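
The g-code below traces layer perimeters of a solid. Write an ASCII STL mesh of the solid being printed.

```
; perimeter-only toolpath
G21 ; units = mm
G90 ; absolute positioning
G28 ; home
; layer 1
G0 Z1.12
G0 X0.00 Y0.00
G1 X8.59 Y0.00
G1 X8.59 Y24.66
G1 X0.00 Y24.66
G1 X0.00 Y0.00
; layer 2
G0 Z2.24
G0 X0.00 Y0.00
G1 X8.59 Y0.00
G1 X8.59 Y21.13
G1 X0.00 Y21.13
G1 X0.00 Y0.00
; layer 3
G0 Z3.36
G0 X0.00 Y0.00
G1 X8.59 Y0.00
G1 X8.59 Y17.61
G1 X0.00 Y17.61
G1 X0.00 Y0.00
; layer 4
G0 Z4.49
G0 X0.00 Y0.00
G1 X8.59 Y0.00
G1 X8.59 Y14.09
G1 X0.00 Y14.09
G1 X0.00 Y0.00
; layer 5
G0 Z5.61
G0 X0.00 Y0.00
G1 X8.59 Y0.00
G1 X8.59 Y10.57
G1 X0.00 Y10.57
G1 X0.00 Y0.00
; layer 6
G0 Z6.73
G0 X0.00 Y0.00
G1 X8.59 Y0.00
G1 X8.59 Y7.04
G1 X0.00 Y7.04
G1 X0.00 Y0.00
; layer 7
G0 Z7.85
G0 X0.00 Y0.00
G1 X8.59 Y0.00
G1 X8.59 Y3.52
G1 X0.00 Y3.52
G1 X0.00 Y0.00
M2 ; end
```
solid part
  facet normal 0.0000 0.0000 -1.0000
    outer loop
      vertex 8.59 28.18 0.00
      vertex 8.59 0.00 0.00
      vertex 0.00 0.00 0.00
    endloop
  endfacet
  facet normal 0.0000 0.0000 -1.0000
    outer loop
      vertex 0.00 28.18 0.00
      vertex 8.59 28.18 0.00
      vertex 0.00 0.00 0.00
    endloop
  endfacet
  facet normal 0.0000 -1.0000 0.0000
    outer loop
      vertex 0.00 0.00 0.00
      vertex 8.59 0.00 0.00
      vertex 8.59 0.00 8.97
    endloop
  endfacet
  facet normal 0.0000 -1.0000 0.0000
    outer loop
      vertex 0.00 0.00 0.00
      vertex 8.59 0.00 8.97
      vertex 0.00 0.00 8.97
    endloop
  endfacet
  facet normal 0.0000 0.3033 0.9529
    outer loop
      vertex 0.00 0.00 8.97
      vertex 8.59 0.00 8.97
      vertex 8.59 28.18 0.00
    endloop
  endfacet
  facet normal 0.0000 0.3033 0.9529
    outer loop
      vertex 0.00 0.00 8.97
      vertex 8.59 28.18 0.00
      vertex 0.00 28.18 0.00
    endloop
  endfacet
  facet normal -1.0000 0.0000 0.0000
    outer loop
      vertex 0.00 0.00 8.97
      vertex 0.00 28.18 0.00
      vertex 0.00 0.00 0.00
    endloop
  endfacet
  facet normal 1.0000 0.0000 0.0000
    outer loop
      vertex 8.59 0.00 0.00
      vertex 8.59 28.18 0.00
      vertex 8.59 0.00 8.97
    endloop
  endfacet
endsolid part

The G0 Z moves step by Δz≈1.12 mm. The G1 loops shrink linearly with z, so the solid tapers from its base footprint up to z≈8.97. Closing with a flat bottom cap and the tapered top and triangulating gives 8 facets — a wedge (ramp): 8.59 × 28.2 mm base, rising to 8.97 mm along the y=0 edge and sloping linearly to z=0 at y=28.2.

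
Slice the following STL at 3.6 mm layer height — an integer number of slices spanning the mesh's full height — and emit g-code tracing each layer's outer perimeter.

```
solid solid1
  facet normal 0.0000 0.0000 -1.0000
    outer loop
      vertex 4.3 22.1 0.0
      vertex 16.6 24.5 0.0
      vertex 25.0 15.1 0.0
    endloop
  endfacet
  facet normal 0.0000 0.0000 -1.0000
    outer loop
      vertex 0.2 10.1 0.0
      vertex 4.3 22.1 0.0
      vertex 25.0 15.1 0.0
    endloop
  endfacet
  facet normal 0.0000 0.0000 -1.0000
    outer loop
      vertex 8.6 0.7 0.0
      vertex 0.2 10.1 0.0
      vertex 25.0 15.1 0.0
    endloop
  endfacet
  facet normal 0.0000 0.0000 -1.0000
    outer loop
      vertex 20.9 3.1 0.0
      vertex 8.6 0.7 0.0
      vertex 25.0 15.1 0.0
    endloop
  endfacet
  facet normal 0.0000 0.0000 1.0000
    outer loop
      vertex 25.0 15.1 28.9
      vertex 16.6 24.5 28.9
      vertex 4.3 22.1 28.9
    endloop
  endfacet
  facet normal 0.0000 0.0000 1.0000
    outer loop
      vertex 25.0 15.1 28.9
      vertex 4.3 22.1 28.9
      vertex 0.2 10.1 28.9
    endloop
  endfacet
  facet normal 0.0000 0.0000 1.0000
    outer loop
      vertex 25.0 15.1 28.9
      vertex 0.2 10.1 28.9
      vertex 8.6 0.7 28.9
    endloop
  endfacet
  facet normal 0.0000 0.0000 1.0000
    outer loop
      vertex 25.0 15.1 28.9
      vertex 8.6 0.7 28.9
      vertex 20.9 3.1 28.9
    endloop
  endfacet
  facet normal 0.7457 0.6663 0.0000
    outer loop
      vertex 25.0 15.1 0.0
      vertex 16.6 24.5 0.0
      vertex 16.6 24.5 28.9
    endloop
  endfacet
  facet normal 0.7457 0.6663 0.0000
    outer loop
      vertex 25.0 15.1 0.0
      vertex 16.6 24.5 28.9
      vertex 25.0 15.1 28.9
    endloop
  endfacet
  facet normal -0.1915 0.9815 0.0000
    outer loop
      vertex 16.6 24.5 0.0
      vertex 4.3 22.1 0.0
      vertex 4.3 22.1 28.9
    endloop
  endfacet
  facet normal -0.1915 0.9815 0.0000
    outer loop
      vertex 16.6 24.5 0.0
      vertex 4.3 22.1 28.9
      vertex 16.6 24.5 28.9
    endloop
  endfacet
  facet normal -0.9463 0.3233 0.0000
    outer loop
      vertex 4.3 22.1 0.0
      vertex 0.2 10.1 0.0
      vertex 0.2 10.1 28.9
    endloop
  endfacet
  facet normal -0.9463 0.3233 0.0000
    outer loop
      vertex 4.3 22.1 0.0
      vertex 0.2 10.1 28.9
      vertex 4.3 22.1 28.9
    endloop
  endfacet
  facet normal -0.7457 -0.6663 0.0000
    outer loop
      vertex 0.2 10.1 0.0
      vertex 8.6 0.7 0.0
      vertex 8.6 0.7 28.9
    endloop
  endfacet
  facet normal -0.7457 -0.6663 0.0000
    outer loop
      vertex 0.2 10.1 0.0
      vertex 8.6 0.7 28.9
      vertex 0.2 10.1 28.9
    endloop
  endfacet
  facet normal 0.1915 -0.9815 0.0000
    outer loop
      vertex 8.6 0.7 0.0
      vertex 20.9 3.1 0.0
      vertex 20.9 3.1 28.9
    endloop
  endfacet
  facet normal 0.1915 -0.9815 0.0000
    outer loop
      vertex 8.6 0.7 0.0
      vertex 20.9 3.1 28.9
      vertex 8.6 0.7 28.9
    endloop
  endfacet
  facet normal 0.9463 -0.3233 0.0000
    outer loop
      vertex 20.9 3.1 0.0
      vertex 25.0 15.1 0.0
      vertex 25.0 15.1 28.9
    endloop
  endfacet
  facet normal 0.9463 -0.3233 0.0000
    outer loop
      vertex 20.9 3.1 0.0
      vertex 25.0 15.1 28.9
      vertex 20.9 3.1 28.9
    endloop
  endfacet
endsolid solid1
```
; perimeter-only toolpath
G21 ; units = mm
G90 ; absolute positioning
G28 ; home
; layer 1
G0 Z3.6
G0 X25.0 Y15.1
G1 X16.6 Y24.5
G1 X4.3 Y22.1
G1 X0.2 Y10.1
G1 X8.6 Y0.7
G1 X20.9 Y3.1
G1 X25.0 Y15.1
; layer 2
G0 Z7.2
G0 X25.0 Y15.1
G1 X16.6 Y24.5
G1 X4.3 Y22.1
G1 X0.2 Y10.1
G1 X8.6 Y0.7
G1 X20.9 Y3.1
G1 X25.0 Y15.1
; layer 3
G0 Z10.8
G0 X25.0 Y15.1
G1 X16.6 Y24.5
G1 X4.3 Y22.1
G1 X0.2 Y10.1
G1 X8.6 Y0.7
G1 X20.9 Y3.1
G1 X25.0 Y15.1
; layer 4
G0 Z14.4
G0 X25.0 Y15.1
G1 X16.6 Y24.5
G1 X4.3 Y22.1
G1 X0.2 Y10.1
G1 X8.6 Y0.7
G1 X20.9 Y3.1
G1 X25.0 Y15.1
; layer 5
G0 Z18.1
G0 X25.0 Y15.1
G1 X16.6 Y24.5
G1 X4.3 Y22.1
G1 X0.2 Y10.1
G1 X8.6 Y0.7
G1 X20.9 Y3.1
G1 X25.0 Y15.1
; layer 6
G0 Z21.7
G0 X25.0 Y15.1
G1 X16.6 Y24.5
G1 X4.3 Y22.1
G1 X0.2 Y10.1
G1 X8.6 Y0.7
G1 X20.9 Y3.1
G1 X25.0 Y15.1
; layer 7
G0 Z25.3
G0 X25.0 Y15.1
G1 X16.6 Y24.5
G1 X4.3 Y22.1
G1 X0.2 Y10.1
G1 X8.6 Y0.7
G1 X20.9 Y3.1
G1 X25.0 Y15.1
; layer 8
G0 Z28.9
G0 X25.0 Y15.1
G1 X16.6 Y24.5
G1 X4.3 Y22.1
G1 X0.2 Y10.1
G1 X8.6 Y0.7
G1 X20.9 Y3.1
G1 X25.0 Y15.1
M2 ; end

The solid is a regular 6-sided prism (a cylinder approximated with 6 flat sides), circumscribed radius ≈ 12.6 mm, height ≈ 28.9 mm. Slicing at Δz = 3.6 mm — 8 equal slices spanning the solid's height, so layer i sits at z = i·h/8 — gives 8 non-empty perimeters. Each is a 6-segment closed polygon; G0 lifts to the layer z and rapids to the start vertex, then G1 traces the edges.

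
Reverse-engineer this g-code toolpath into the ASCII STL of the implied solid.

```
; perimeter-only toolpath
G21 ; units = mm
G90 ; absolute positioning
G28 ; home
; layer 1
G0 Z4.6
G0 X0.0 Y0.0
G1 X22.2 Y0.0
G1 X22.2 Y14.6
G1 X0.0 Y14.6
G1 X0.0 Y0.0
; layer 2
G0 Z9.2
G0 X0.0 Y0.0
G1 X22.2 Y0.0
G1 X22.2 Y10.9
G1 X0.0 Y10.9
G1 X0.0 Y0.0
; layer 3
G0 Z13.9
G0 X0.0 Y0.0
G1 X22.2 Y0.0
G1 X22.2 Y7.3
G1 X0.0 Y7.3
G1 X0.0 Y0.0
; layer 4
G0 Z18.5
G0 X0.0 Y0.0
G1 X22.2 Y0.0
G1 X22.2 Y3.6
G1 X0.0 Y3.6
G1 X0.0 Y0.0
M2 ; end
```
solid part
  facet normal 0.0000 0.0000 -1.0000
    outer loop
      vertex 22.2 18.2 0.0
      vertex 22.2 0.0 0.0
      vertex 0.0 0.0 0.0
    endloop
  endfacet
  facet normal 0.0000 0.0000 -1.0000
    outer loop
      vertex 0.0 18.2 0.0
      vertex 22.2 18.2 0.0
      vertex 0.0 0.0 0.0
    endloop
  endfacet
  facet normal 0.0000 -1.0000 0.0000
    outer loop
      vertex 0.0 0.0 0.0
      vertex 22.2 0.0 0.0
      vertex 22.2 0.0 23.1
    endloop
  endfacet
  facet normal 0.0000 -1.0000 0.0000
    outer loop
      vertex 0.0 0.0 0.0
      vertex 22.2 0.0 23.1
      vertex 0.0 0.0 23.1
    endloop
  endfacet
  facet normal 0.0000 0.7855 0.6189
    outer loop
      vertex 0.0 0.0 23.1
      vertex 22.2 0.0 23.1
      vertex 22.2 18.2 0.0
    endloop
  endfacet
  facet normal 0.0000 0.7855 0.6189
    outer loop
      vertex 0.0 0.0 23.1
      vertex 22.2 18.2 0.0
      vertex 0.0 18.2 0.0
    endloop
  endfacet
  facet normal -1.0000 0.0000 0.0000
    outer loop
      vertex 0.0 0.0 23.1
      vertex 0.0 18.2 0.0
      vertex 0.0 0.0 0.0
    endloop
  endfacet
  facet normal 1.0000 0.0000 0.0000
    outer loop
      vertex 22.2 0.0 0.0
      vertex 22.2 18.2 0.0
      vertex 22.2 0.0 23.1
    endloop
  endfacet
endsolid part

The G0 Z moves step by Δz≈4.6 mm. The G1 loops shrink linearly with z, so the solid tapers from its base footprint up to z≈23.1. Closing with a flat bottom cap and the tapered top and triangulating gives 8 facets — a wedge (ramp): 22.2 × 18.2 mm base, rising to 23.1 mm along the y=0 edge and sloping linearly to z=0 at y=18.2.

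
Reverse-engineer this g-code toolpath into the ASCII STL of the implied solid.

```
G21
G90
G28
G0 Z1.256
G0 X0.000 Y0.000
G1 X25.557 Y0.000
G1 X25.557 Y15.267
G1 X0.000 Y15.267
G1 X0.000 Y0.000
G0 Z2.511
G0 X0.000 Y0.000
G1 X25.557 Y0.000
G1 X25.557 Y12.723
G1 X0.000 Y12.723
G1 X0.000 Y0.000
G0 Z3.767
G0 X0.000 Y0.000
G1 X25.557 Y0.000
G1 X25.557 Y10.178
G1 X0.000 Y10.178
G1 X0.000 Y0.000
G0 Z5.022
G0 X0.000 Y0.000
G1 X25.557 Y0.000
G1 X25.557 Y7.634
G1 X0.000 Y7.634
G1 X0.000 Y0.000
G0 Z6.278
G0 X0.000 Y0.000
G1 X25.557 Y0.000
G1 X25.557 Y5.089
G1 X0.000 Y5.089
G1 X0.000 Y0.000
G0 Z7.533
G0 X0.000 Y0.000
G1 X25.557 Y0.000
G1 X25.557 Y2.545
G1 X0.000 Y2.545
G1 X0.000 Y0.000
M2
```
solid part
  facet normal 0.0000 0.0000 -1.0000
    outer loop
      vertex 25.557 17.812 0.000
      vertex 25.557 0.000 0.000
      vertex 0.000 0.000 0.000
    endloop
  endfacet
  facet normal 0.0000 0.0000 -1.0000
    outer loop
      vertex 0.000 17.812 0.000
      vertex 25.557 17.812 0.000
      vertex 0.000 0.000 0.000
    endloop
  endfacet
  facet normal 0.0000 -1.0000 0.0000
    outer loop
      vertex 0.000 0.000 0.000
      vertex 25.557 0.000 0.000
      vertex 25.557 0.000 8.789
    endloop
  endfacet
  facet normal 0.0000 -1.0000 0.0000
    outer loop
      vertex 0.000 0.000 0.000
      vertex 25.557 0.000 8.789
      vertex 0.000 0.000 8.789
    endloop
  endfacet
  facet normal 0.0000 0.4425 0.8968
    outer loop
      vertex 0.000 0.000 8.789
      vertex 25.557 0.000 8.789
      vertex 25.557 17.812 0.000
    endloop
  endfacet
  facet normal 0.0000 0.4425 0.8968
    outer loop
      vertex 0.000 0.000 8.789
      vertex 25.557 17.812 0.000
      vertex 0.000 17.812 0.000
    endloop
  endfacet
  facet normal -1.0000 0.0000 0.0000
    outer loop
      vertex 0.000 0.000 8.789
      vertex 0.000 17.812 0.000
      vertex 0.000 0.000 0.000
    endloop
  endfacet
  facet normal 1.0000 0.0000 0.0000
    outer loop
      vertex 25.557 0.000 0.000
      vertex 25.557 17.812 0.000
      vertex 25.557 0.000 8.789
    endloop
  endfacet
endsolid part

The G0 Z moves step by Δz≈1.256 mm. The G1 loops shrink linearly with z, so the solid tapers from its base footprint up to z≈8.79. Closing with a flat bottom cap and the tapered top and triangulating gives 8 facets — a wedge (ramp): 25.6 × 17.8 mm base, rising to 8.79 mm along the y=0 edge and sloping linearly to z=0 at y=17.8.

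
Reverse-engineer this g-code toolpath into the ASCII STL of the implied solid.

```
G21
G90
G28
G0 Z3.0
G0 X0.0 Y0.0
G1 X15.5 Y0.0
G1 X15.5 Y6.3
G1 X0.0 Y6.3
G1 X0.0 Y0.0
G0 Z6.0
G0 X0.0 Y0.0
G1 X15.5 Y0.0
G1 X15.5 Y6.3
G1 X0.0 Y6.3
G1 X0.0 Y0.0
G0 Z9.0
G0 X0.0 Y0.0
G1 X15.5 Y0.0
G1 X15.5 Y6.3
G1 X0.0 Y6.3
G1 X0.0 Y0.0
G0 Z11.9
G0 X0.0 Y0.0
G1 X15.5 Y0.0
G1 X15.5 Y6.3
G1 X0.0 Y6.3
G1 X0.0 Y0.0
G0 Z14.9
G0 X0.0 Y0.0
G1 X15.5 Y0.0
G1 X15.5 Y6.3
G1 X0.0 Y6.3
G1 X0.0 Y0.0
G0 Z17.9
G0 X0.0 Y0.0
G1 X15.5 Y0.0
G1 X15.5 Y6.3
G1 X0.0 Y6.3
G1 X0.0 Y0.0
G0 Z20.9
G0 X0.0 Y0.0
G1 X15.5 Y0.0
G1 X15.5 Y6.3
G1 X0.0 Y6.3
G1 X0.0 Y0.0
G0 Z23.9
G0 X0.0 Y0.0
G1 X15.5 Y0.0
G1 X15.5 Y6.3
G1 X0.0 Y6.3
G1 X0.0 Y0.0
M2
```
solid part
  facet normal 0.0000 0.0000 -1.0000
    outer loop
      vertex 15.5 6.3 0.0
      vertex 15.5 0.0 0.0
      vertex 0.0 0.0 0.0
    endloop
  endfacet
  facet normal 0.0000 0.0000 -1.0000
    outer loop
      vertex 0.0 6.3 0.0
      vertex 15.5 6.3 0.0
      vertex 0.0 0.0 0.0
    endloop
  endfacet
  facet normal 0.0000 0.0000 1.0000
    outer loop
      vertex 0.0 0.0 23.9
      vertex 15.5 0.0 23.9
      vertex 15.5 6.3 23.9
    endloop
  endfacet
  facet normal 0.0000 0.0000 1.0000
    outer loop
      vertex 0.0 0.0 23.9
      vertex 15.5 6.3 23.9
      vertex 0.0 6.3 23.9
    endloop
  endfacet
  facet normal 0.0000 -1.0000 0.0000
    outer loop
      vertex 0.0 0.0 0.0
      vertex 15.5 0.0 0.0
      vertex 15.5 0.0 23.9
    endloop
  endfacet
  facet normal 0.0000 -1.0000 0.0000
    outer loop
      vertex 0.0 0.0 0.0
      vertex 15.5 0.0 23.9
      vertex 0.0 0.0 23.9
    endloop
  endfacet
  facet normal 0.0000 1.0000 0.0000
    outer loop
      vertex 15.5 6.3 23.9
      vertex 15.5 6.3 0.0
      vertex 0.0 6.3 0.0
    endloop
  endfacet
  facet normal 0.0000 1.0000 0.0000
    outer loop
      vertex 0.0 6.3 23.9
      vertex 15.5 6.3 23.9
      vertex 0.0 6.3 0.0
    endloop
  endfacet
  facet normal -1.0000 0.0000 0.0000
    outer loop
      vertex 0.0 6.3 23.9
      vertex 0.0 6.3 0.0
      vertex 0.0 0.0 0.0
    endloop
  endfacet
  facet normal -1.0000 0.0000 0.0000
    outer loop
      vertex 0.0 0.0 23.9
      vertex 0.0 6.3 23.9
      vertex 0.0 0.0 0.0
    endloop
  endfacet
  facet normal 1.0000 0.0000 0.0000
    outer loop
      vertex 15.5 0.0 0.0
      vertex 15.5 6.3 0.0
      vertex 15.5 6.3 23.9
    endloop
  endfacet
  facet normal 1.0000 0.0000 0.0000
    outer loop
      vertex 15.5 0.0 0.0
      vertex 15.5 6.3 23.9
      vertex 15.5 0.0 23.9
    endloop
  endfacet
endsolid part

The G0 Z moves step by Δz≈3.0 mm. Every layer's G1 loop is the same polygon, so the solid is a straight extrusion of it from z=0 to z≈23.9. Closing with flat bottom and top caps and triangulating gives 12 facets — a rectangular box, roughly 15.5 × 6.3 mm footprint and 23.9 mm tall.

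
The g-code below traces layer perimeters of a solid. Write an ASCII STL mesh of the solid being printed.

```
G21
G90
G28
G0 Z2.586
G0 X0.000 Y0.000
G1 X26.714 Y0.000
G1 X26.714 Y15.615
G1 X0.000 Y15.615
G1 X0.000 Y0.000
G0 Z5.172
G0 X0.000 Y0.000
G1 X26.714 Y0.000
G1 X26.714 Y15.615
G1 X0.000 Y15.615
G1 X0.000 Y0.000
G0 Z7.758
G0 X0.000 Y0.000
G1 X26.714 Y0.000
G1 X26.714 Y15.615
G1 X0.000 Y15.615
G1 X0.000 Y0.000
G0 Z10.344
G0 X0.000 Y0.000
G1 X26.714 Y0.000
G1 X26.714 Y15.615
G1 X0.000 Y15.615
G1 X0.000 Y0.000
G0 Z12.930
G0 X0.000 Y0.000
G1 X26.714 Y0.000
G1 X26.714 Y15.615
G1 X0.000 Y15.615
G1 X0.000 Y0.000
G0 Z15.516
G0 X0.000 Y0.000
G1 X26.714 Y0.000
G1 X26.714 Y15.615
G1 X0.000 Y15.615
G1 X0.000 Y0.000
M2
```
solid part
  facet normal 0.0000 0.0000 -1.0000
    outer loop
      vertex 26.714 15.615 0.000
      vertex 26.714 0.000 0.000
      vertex 0.000 0.000 0.000
    endloop
  endfacet
  facet normal 0.0000 0.0000 -1.0000
    outer loop
      vertex 0.000 15.615 0.000
      vertex 26.714 15.615 0.000
      vertex 0.000 0.000 0.000
    endloop
  endfacet
  facet normal 0.0000 0.0000 1.0000
    outer loop
      vertex 0.000 0.000 15.516
      vertex 26.714 0.000 15.516
      vertex 26.714 15.615 15.516
    endloop
  endfacet
  facet normal 0.0000 0.0000 1.0000
    outer loop
      vertex 0.000 0.000 15.516
      vertex 26.714 15.615 15.516
      vertex 0.000 15.615 15.516
    endloop
  endfacet
  facet normal 0.0000 -1.0000 0.0000
    outer loop
      vertex 0.000 0.000 0.000
      vertex 26.714 0.000 0.000
      vertex 26.714 0.000 15.516
    endloop
  endfacet
  facet normal 0.0000 -1.0000 0.0000
    outer loop
      vertex 0.000 0.000 0.000
      vertex 26.714 0.000 15.516
      vertex 0.000 0.000 15.516
    endloop
  endfacet
  facet normal 0.0000 1.0000 0.0000
    outer loop
      vertex 26.714 15.615 15.516
      vertex 26.714 15.615 0.000
      vertex 0.000 15.615 0.000
    endloop
  endfacet
  facet normal 0.0000 1.0000 0.0000
    outer loop
      vertex 0.000 15.615 15.516
      vertex 26.714 15.615 15.516
      vertex 0.000 15.615 0.000
    endloop
  endfacet
  facet normal -1.0000 0.0000 0.0000
    outer loop
      vertex 0.000 15.615 15.516
      vertex 0.000 15.615 0.000
      vertex 0.000 0.000 0.000
    endloop
  endfacet
  facet normal -1.0000 0.0000 0.0000
    outer loop
      vertex 0.000 0.000 15.516
      vertex 0.000 15.615 15.516
      vertex 0.000 0.000 0.000
    endloop
  endfacet
  facet normal 1.0000 0.0000 0.0000
    outer loop
      vertex 26.714 0.000 0.000
      vertex 26.714 15.615 0.000
      vertex 26.714 15.615 15.516
    endloop
  endfacet
  facet normal 1.0000 0.0000 0.0000
    outer loop
      vertex 26.714 0.000 0.000
      vertex 26.714 15.615 15.516
      vertex 26.714 0.000 15.516
    endloop
  endfacet
endsolid part

The G0 Z moves step by Δz≈2.586 mm. Every layer's G1 loop is the same polygon, so the solid is a straight extrusion of it from z=0 to z≈15.5. Closing with flat bottom and top caps and triangulating gives 12 facets — a rectangular box, roughly 26.7 × 15.6 mm footprint and 15.5 mm tall.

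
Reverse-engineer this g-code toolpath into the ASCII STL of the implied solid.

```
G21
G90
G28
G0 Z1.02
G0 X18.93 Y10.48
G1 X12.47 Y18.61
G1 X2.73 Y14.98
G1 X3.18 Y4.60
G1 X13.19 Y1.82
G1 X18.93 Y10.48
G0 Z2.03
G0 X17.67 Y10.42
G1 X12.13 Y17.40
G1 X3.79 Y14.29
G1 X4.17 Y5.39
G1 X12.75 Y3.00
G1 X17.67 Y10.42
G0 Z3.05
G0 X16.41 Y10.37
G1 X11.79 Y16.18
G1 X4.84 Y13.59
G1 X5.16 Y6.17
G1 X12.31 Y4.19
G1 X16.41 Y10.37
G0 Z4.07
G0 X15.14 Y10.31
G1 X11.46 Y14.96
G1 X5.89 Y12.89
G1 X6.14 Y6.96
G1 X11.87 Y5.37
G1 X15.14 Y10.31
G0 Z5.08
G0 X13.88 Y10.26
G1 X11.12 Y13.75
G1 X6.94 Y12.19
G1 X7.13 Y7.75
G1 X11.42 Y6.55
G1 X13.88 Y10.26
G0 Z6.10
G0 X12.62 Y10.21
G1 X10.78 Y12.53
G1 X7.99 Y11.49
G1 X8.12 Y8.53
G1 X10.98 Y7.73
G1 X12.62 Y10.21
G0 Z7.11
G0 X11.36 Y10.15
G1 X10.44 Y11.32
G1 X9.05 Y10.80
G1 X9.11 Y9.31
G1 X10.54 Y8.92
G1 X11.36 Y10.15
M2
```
solid part
  facet normal 0.0000 0.0000 -1.0000
    outer loop
      vertex 1.68 15.68 0.00
      vertex 12.81 19.83 0.00
      vertex 20.19 10.53 0.00
    endloop
  endfacet
  facet normal 0.0000 0.0000 -1.0000
    outer loop
      vertex 2.19 3.82 0.00
      vertex 1.68 15.68 0.00
      vertex 20.19 10.53 0.00
    endloop
  endfacet
  facet normal 0.0000 0.0000 -1.0000
    outer loop
      vertex 13.63 0.64 0.00
      vertex 2.19 3.82 0.00
      vertex 20.19 10.53 0.00
    endloop
  endfacet
  facet normal 0.5525 0.4384 0.7089
    outer loop
      vertex 20.19 10.53 0.00
      vertex 12.81 19.83 0.00
      vertex 10.10 10.10 8.13
    endloop
  endfacet
  facet normal -0.2464 0.6609 0.7088
    outer loop
      vertex 12.81 19.83 0.00
      vertex 1.68 15.68 0.00
      vertex 10.10 10.10 8.13
    endloop
  endfacet
  facet normal -0.7046 -0.0303 0.7089
    outer loop
      vertex 1.68 15.68 0.00
      vertex 2.19 3.82 0.00
      vertex 10.10 10.10 8.13
    endloop
  endfacet
  facet normal -0.1889 -0.6796 0.7088
    outer loop
      vertex 2.19 3.82 0.00
      vertex 13.63 0.64 0.00
      vertex 10.10 10.10 8.13
    endloop
  endfacet
  facet normal 0.5878 -0.3899 0.7089
    outer loop
      vertex 13.63 0.64 0.00
      vertex 20.19 10.53 0.00
      vertex 10.10 10.10 8.13
    endloop
  endfacet
endsolid part

The G0 Z moves step by Δz≈1.02 mm. The G1 loops shrink linearly with z, so the solid tapers from its base footprint up to z≈8.13. Closing with a flat bottom cap and the tapered top and triangulating gives 8 facets — a regular 5-sided pyramid, base circumscribed radius ≈ 10.1 mm, apex at z ≈ 8.13 mm.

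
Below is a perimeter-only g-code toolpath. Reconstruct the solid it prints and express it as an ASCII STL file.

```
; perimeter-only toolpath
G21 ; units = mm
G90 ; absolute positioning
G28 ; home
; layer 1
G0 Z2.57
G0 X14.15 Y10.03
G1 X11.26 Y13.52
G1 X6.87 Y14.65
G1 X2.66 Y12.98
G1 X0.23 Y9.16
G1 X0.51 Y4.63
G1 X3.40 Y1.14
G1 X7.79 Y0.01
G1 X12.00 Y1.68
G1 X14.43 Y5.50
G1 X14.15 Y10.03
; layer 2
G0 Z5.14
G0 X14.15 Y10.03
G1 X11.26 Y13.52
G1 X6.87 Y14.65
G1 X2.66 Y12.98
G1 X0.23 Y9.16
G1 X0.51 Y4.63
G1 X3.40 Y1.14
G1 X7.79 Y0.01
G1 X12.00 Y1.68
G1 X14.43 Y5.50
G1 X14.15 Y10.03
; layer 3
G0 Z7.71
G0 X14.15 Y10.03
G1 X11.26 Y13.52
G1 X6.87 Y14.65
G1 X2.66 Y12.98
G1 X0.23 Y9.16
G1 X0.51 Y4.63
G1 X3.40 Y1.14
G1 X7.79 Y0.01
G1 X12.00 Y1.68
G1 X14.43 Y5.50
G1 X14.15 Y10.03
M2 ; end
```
solid part
  facet normal 0.0000 0.0000 -1.0000
    outer loop
      vertex 6.87 14.65 0.00
      vertex 11.26 13.52 0.00
      vertex 14.15 10.03 0.00
    endloop
  endfacet
  facet normal 0.0000 0.0000 -1.0000
    outer loop
      vertex 2.66 12.98 0.00
      vertex 6.87 14.65 0.00
      vertex 14.15 10.03 0.00
    endloop
  endfacet
  facet normal 0.0000 0.0000 -1.0000
    outer loop
      vertex 0.23 9.16 0.00
      vertex 2.66 12.98 0.00
      vertex 14.15 10.03 0.00
    endloop
  endfacet
  facet normal 0.0000 0.0000 -1.0000
    outer loop
      vertex 0.51 4.63 0.00
      vertex 0.23 9.16 0.00
      vertex 14.15 10.03 0.00
    endloop
  endfacet
  facet normal 0.0000 0.0000 -1.0000
    outer loop
      vertex 3.40 1.14 0.00
      vertex 0.51 4.63 0.00
      vertex 14.15 10.03 0.00
    endloop
  endfacet
  facet normal 0.0000 0.0000 -1.0000
    outer loop
      vertex 7.79 0.01 0.00
      vertex 3.40 1.14 0.00
      vertex 14.15 10.03 0.00
    endloop
  endfacet
  facet normal 0.0000 0.0000 -1.0000
    outer loop
      vertex 12.00 1.68 0.00
      vertex 7.79 0.01 0.00
      vertex 14.15 10.03 0.00
    endloop
  endfacet
  facet normal 0.0000 0.0000 -1.0000
    outer loop
      vertex 14.43 5.50 0.00
      vertex 12.00 1.68 0.00
      vertex 14.15 10.03 0.00
    endloop
  endfacet
  facet normal 0.0000 0.0000 1.0000
    outer loop
      vertex 14.15 10.03 7.71
      vertex 11.26 13.52 7.71
      vertex 6.87 14.65 7.71
    endloop
  endfacet
  facet normal 0.0000 0.0000 1.0000
    outer loop
      vertex 14.15 10.03 7.71
      vertex 6.87 14.65 7.71
      vertex 2.66 12.98 7.71
    endloop
  endfacet
  facet normal 0.0000 0.0000 1.0000
    outer loop
      vertex 14.15 10.03 7.71
      vertex 2.66 12.98 7.71
      vertex 0.23 9.16 7.71
    endloop
  endfacet
  facet normal 0.0000 0.0000 1.0000
    outer loop
      vertex 14.15 10.03 7.71
      vertex 0.23 9.16 7.71
      vertex 0.51 4.63 7.71
    endloop
  endfacet
  facet normal 0.0000 0.0000 1.0000
    outer loop
      vertex 14.15 10.03 7.71
      vertex 0.51 4.63 7.71
      vertex 3.40 1.14 7.71
    endloop
  endfacet
  facet normal 0.0000 0.0000 1.0000
    outer loop
      vertex 14.15 10.03 7.71
      vertex 3.40 1.14 7.71
      vertex 7.79 0.01 7.71
    endloop
  endfacet
  facet normal 0.0000 0.0000 1.0000
    outer loop
      vertex 14.15 10.03 7.71
      vertex 7.79 0.01 7.71
      vertex 12.00 1.68 7.71
    endloop
  endfacet
  facet normal 0.0000 0.0000 1.0000
    outer loop
      vertex 14.15 10.03 7.71
      vertex 12.00 1.68 7.71
      vertex 14.43 5.50 7.71
    endloop
  endfacet
  facet normal 0.7702 0.6378 0.0000
    outer loop
      vertex 14.15 10.03 0.00
      vertex 11.26 13.52 0.00
      vertex 11.26 13.52 7.71
    endloop
  endfacet
  facet normal 0.7702 0.6378 0.0000
    outer loop
      vertex 14.15 10.03 0.00
      vertex 11.26 13.52 7.71
      vertex 14.15 10.03 7.71
    endloop
  endfacet
  facet normal 0.2493 0.9684 0.0000
    outer loop
      vertex 11.26 13.52 0.00
      vertex 6.87 14.65 0.00
      vertex 6.87 14.65 7.71
    endloop
  endfacet
  facet normal 0.2493 0.9684 0.0000
    outer loop
      vertex 11.26 13.52 0.00
      vertex 6.87 14.65 7.71
      vertex 11.26 13.52 7.71
    endloop
  endfacet
  facet normal -0.3687 0.9295 0.0000
    outer loop
      vertex 6.87 14.65 0.00
      vertex 2.66 12.98 0.00
      vertex 2.66 12.98 7.71
    endloop
  endfacet
  facet normal -0.3687 0.9295 0.0000
    outer loop
      vertex 6.87 14.65 0.00
      vertex 2.66 12.98 7.71
      vertex 6.87 14.65 7.71
    endloop
  endfacet
  facet normal -0.8438 0.5367 0.0000
    outer loop
      vertex 2.66 12.98 0.00
      vertex 0.23 9.16 0.00
      vertex 0.23 9.16 7.71
    endloop
  endfacet
  facet normal -0.8438 0.5367 0.0000
    outer loop
      vertex 2.66 12.98 0.00
      vertex 0.23 9.16 7.71
      vertex 2.66 12.98 7.71
    endloop
  endfacet
  facet normal -0.9981 -0.0617 0.0000
    outer loop
      vertex 0.23 9.16 0.00
      vertex 0.51 4.63 0.00
      vertex 0.51 4.63 7.71
    endloop
  endfacet
  facet normal -0.9981 -0.0617 0.0000
    outer loop
      vertex 0.23 9.16 0.00
      vertex 0.51 4.63 7.71
      vertex 0.23 9.16 7.71
    endloop
  endfacet
  facet normal -0.7702 -0.6378 0.0000
    outer loop
      vertex 0.51 4.63 0.00
      vertex 3.40 1.14 0.00
      vertex 3.40 1.14 7.71
    endloop
  endfacet
  facet normal -0.7702 -0.6378 0.0000
    outer loop
      vertex 0.51 4.63 0.00
      vertex 3.40 1.14 7.71
      vertex 0.51 4.63 7.71
    endloop
  endfacet
  facet normal -0.2493 -0.9684 0.0000
    outer loop
      vertex 3.40 1.14 0.00
      vertex 7.79 0.01 0.00
      vertex 7.79 0.01 7.71
    endloop
  endfacet
  facet normal -0.2493 -0.9684 0.0000
    outer loop
      vertex 3.40 1.14 0.00
      vertex 7.79 0.01 7.71
      vertex 3.40 1.14 7.71
    endloop
  endfacet
  facet normal 0.3687 -0.9295 0.0000
    outer loop
      vertex 7.79 0.01 0.00
      vertex 12.00 1.68 0.00
      vertex 12.00 1.68 7.71
    endloop
  endfacet
  facet normal 0.3687 -0.9295 0.0000
    outer loop
      vertex 7.79 0.01 0.00
      vertex 12.00 1.68 7.71
      vertex 7.79 0.01 7.71
    endloop
  endfacet
  facet normal 0.8438 -0.5367 0.0000
    outer loop
      vertex 12.00 1.68 0.00
      vertex 14.43 5.50 0.00
      vertex 14.43 5.50 7.71
    endloop
  endfacet
  facet normal 0.8438 -0.5367 0.0000
    outer loop
      vertex 12.00 1.68 0.00
      vertex 14.43 5.50 7.71
      vertex 12.00 1.68 7.71
    endloop
  endfacet
  facet normal 0.9981 0.0617 0.0000
    outer loop
      vertex 14.43 5.50 0.00
      vertex 14.15 10.03 0.00
      vertex 14.15 10.03 7.71
    endloop
  endfacet
  facet normal 0.9981 0.0617 0.0000
    outer loop
      vertex 14.43 5.50 0.00
      vertex 14.15 10.03 7.71
      vertex 14.43 5.50 7.71
    endloop
  endfacet
endsolid part

The G0 Z moves step by Δz≈2.57 mm. Every layer's G1 loop is the same polygon, so the solid is a straight extrusion of it from z=0 to z≈7.71. Closing with flat bottom and top caps and triangulating gives 36 facets — a regular 10-sided prism (a cylinder approximated with 10 flat sides), circumscribed radius ≈ 7.33 mm, height ≈ 7.71 mm.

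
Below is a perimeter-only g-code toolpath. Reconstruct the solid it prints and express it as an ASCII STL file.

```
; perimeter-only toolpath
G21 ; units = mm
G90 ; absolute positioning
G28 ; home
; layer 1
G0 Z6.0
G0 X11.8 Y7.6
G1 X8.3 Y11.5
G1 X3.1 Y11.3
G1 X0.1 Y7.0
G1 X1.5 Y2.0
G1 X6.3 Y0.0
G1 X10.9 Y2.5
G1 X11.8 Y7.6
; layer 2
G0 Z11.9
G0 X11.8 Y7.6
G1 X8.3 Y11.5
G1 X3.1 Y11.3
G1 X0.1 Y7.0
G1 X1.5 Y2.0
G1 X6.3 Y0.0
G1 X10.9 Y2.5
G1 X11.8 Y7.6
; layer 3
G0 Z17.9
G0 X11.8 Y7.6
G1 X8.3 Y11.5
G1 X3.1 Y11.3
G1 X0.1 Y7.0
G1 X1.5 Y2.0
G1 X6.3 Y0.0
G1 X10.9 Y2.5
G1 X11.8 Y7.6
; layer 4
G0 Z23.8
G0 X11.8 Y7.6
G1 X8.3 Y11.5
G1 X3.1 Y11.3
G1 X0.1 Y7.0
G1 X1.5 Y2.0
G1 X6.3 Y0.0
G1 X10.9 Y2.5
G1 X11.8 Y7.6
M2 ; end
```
solid part
  facet normal 0.0000 0.0000 -1.0000
    outer loop
      vertex 3.1 11.3 0.0
      vertex 8.3 11.5 0.0
      vertex 11.8 7.6 0.0
    endloop
  endfacet
  facet normal 0.0000 0.0000 -1.0000
    outer loop
      vertex 0.1 7.0 0.0
      vertex 3.1 11.3 0.0
      vertex 11.8 7.6 0.0
    endloop
  endfacet
  facet normal 0.0000 0.0000 -1.0000
    outer loop
      vertex 1.5 2.0 0.0
      vertex 0.1 7.0 0.0
      vertex 11.8 7.6 0.0
    endloop
  endfacet
  facet normal 0.0000 0.0000 -1.0000
    outer loop
      vertex 6.3 0.0 0.0
      vertex 1.5 2.0 0.0
      vertex 11.8 7.6 0.0
    endloop
  endfacet
  facet normal 0.0000 0.0000 -1.0000
    outer loop
      vertex 10.9 2.5 0.0
      vertex 6.3 0.0 0.0
      vertex 11.8 7.6 0.0
    endloop
  endfacet
  facet normal 0.0000 0.0000 1.0000
    outer loop
      vertex 11.8 7.6 23.8
      vertex 8.3 11.5 23.8
      vertex 3.1 11.3 23.8
    endloop
  endfacet
  facet normal 0.0000 0.0000 1.0000
    outer loop
      vertex 11.8 7.6 23.8
      vertex 3.1 11.3 23.8
      vertex 0.1 7.0 23.8
    endloop
  endfacet
  facet normal 0.0000 0.0000 1.0000
    outer loop
      vertex 11.8 7.6 23.8
      vertex 0.1 7.0 23.8
      vertex 1.5 2.0 23.8
    endloop
  endfacet
  facet normal 0.0000 0.0000 1.0000
    outer loop
      vertex 11.8 7.6 23.8
      vertex 1.5 2.0 23.8
      vertex 6.3 0.0 23.8
    endloop
  endfacet
  facet normal 0.0000 0.0000 1.0000
    outer loop
      vertex 11.8 7.6 23.8
      vertex 6.3 0.0 23.8
      vertex 10.9 2.5 23.8
    endloop
  endfacet
  facet normal 0.7442 0.6679 0.0000
    outer loop
      vertex 11.8 7.6 0.0
      vertex 8.3 11.5 0.0
      vertex 8.3 11.5 23.8
    endloop
  endfacet
  facet normal 0.7442 0.6679 0.0000
    outer loop
      vertex 11.8 7.6 0.0
      vertex 8.3 11.5 23.8
      vertex 11.8 7.6 23.8
    endloop
  endfacet
  facet normal -0.0384 0.9993 0.0000
    outer loop
      vertex 8.3 11.5 0.0
      vertex 3.1 11.3 0.0
      vertex 3.1 11.3 23.8
    endloop
  endfacet
  facet normal -0.0384 0.9993 0.0000
    outer loop
      vertex 8.3 11.5 0.0
      vertex 3.1 11.3 23.8
      vertex 8.3 11.5 23.8
    endloop
  endfacet
  facet normal -0.8201 0.5722 0.0000
    outer loop
      vertex 3.1 11.3 0.0
      vertex 0.1 7.0 0.0
      vertex 0.1 7.0 23.8
    endloop
  endfacet
  facet normal -0.8201 0.5722 0.0000
    outer loop
      vertex 3.1 11.3 0.0
      vertex 0.1 7.0 23.8
      vertex 3.1 11.3 23.8
    endloop
  endfacet
  facet normal -0.9630 -0.2696 0.0000
    outer loop
      vertex 0.1 7.0 0.0
      vertex 1.5 2.0 0.0
      vertex 1.5 2.0 23.8
    endloop
  endfacet
  facet normal -0.9630 -0.2696 0.0000
    outer loop
      vertex 0.1 7.0 0.0
      vertex 1.5 2.0 23.8
      vertex 0.1 7.0 23.8
    endloop
  endfacet
  facet normal -0.3846 -0.9231 0.0000
    outer loop
      vertex 1.5 2.0 0.0
      vertex 6.3 0.0 0.0
      vertex 6.3 0.0 23.8
    endloop
  endfacet
  facet normal -0.3846 -0.9231 0.0000
    outer loop
      vertex 1.5 2.0 0.0
      vertex 6.3 0.0 23.8
      vertex 1.5 2.0 23.8
    endloop
  endfacet
  facet normal 0.4775 -0.8786 0.0000
    outer loop
      vertex 6.3 0.0 0.0
      vertex 10.9 2.5 0.0
      vertex 10.9 2.5 23.8
    endloop
  endfacet
  facet normal 0.4775 -0.8786 0.0000
    outer loop
      vertex 6.3 0.0 0.0
      vertex 10.9 2.5 23.8
      vertex 6.3 0.0 23.8
    endloop
  endfacet
  facet normal 0.9848 -0.1738 0.0000
    outer loop
      vertex 10.9 2.5 0.0
      vertex 11.8 7.6 0.0
      vertex 11.8 7.6 23.8
    endloop
  endfacet
  facet normal 0.9848 -0.1738 0.0000
    outer loop
      vertex 10.9 2.5 0.0
      vertex 11.8 7.6 23.8
      vertex 10.9 2.5 23.8
    endloop
  endfacet
endsolid part

The G0 Z moves step by Δz≈6.0 mm. Every layer's G1 loop is the same polygon, so the solid is a straight extrusion of it from z=0 to z≈23.8. Closing with flat bottom and top caps and triangulating gives 24 facets — a regular 7-sided prism (a cylinder approximated with 7 flat sides), circumscribed radius ≈ 6 mm, height ≈ 23.8 mm.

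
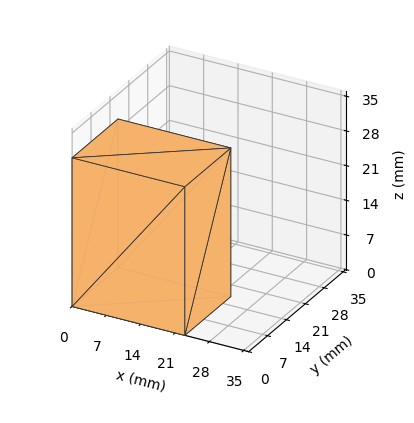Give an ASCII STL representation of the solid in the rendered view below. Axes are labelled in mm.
Reading the render: the shape is a rectangular box, roughly 23 × 17 mm footprint and 30 mm tall (dimensions read to the nearest mm from the axis ticks). For the STL, each face is triangulated and given an outward normal.

solid part
  facet normal 0.0000 0.0000 -1.0000
    outer loop
      vertex 23.00 17.00 0.00
      vertex 23.00 0.00 0.00
      vertex 0.00 0.00 0.00
    endloop
  endfacet
  facet normal 0.0000 0.0000 -1.0000
    outer loop
      vertex 0.00 17.00 0.00
      vertex 23.00 17.00 0.00
      vertex 0.00 0.00 0.00
    endloop
  endfacet
  facet normal 0.0000 0.0000 1.0000
    outer loop
      vertex 0.00 0.00 30.00
      vertex 23.00 0.00 30.00
      vertex 23.00 17.00 30.00
    endloop
  endfacet
  facet normal 0.0000 0.0000 1.0000
    outer loop
      vertex 0.00 0.00 30.00
      vertex 23.00 17.00 30.00
      vertex 0.00 17.00 30.00
    endloop
  endfacet
  facet normal 0.0000 -1.0000 0.0000
    outer loop
      vertex 0.00 0.00 0.00
      vertex 23.00 0.00 0.00
      vertex 23.00 0.00 30.00
    endloop
  endfacet
  facet normal 0.0000 -1.0000 0.0000
    outer loop
      vertex 0.00 0.00 0.00
      vertex 23.00 0.00 30.00
      vertex 0.00 0.00 30.00
    endloop
  endfacet
  facet normal 0.0000 1.0000 0.0000
    outer loop
      vertex 23.00 17.00 30.00
      vertex 23.00 17.00 0.00
      vertex 0.00 17.00 0.00
    endloop
  endfacet
  facet normal 0.0000 1.0000 0.0000
    outer loop
      vertex 0.00 17.00 30.00
      vertex 23.00 17.00 30.00
      vertex 0.00 17.00 0.00
    endloop
  endfacet
  facet normal -1.0000 0.0000 0.0000
    outer loop
      vertex 0.00 17.00 30.00
      vertex 0.00 17.00 0.00
      vertex 0.00 0.00 0.00
    endloop
  endfacet
  facet normal -1.0000 0.0000 0.0000
    outer loop
      vertex 0.00 0.00 30.00
      vertex 0.00 17.00 30.00
      vertex 0.00 0.00 0.00
    endloop
  endfacet
  facet normal 1.0000 0.0000 0.0000
    outer loop
      vertex 23.00 0.00 0.00
      vertex 23.00 17.00 0.00
      vertex 23.00 17.00 30.00
    endloop
  endfacet
  facet normal 1.0000 0.0000 0.0000
    outer loop
      vertex 23.00 0.00 0.00
      vertex 23.00 17.00 30.00
      vertex 23.00 0.00 30.00
    endloop
  endfacet
endsolid part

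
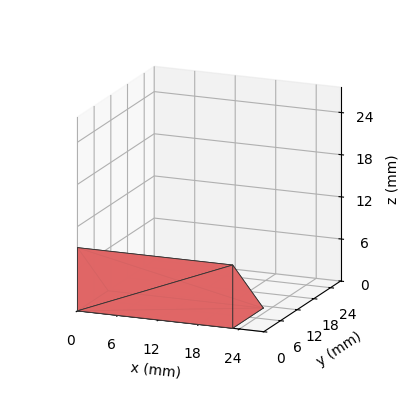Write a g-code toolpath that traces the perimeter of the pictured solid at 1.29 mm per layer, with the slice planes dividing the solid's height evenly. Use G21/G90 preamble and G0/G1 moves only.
Reading the render: the shape is a wedge (ramp): 23 × 11 mm base, rising to 9 mm along the y=0 edge and sloping linearly to z=0 at y=11 (dimensions read to the nearest mm from the axis ticks). For the g-code, the solid's height is divided into equal slices at the stated Δz and each level perimeter traced with G1 moves after a G0 lift.

; perimeter-only toolpath
G21 ; units = mm
G90 ; absolute positioning
G28 ; home
; layer 1
G0 Z1.29
G0 X0.00 Y0.00
G1 X23.00 Y0.00
G1 X23.00 Y9.43
G1 X0.00 Y9.43
G1 X0.00 Y0.00
; layer 2
G0 Z2.57
G0 X0.00 Y0.00
G1 X23.00 Y0.00
G1 X23.00 Y7.86
G1 X0.00 Y7.86
G1 X0.00 Y0.00
; layer 3
G0 Z3.86
G0 X0.00 Y0.00
G1 X23.00 Y0.00
G1 X23.00 Y6.29
G1 X0.00 Y6.29
G1 X0.00 Y0.00
; layer 4
G0 Z5.14
G0 X0.00 Y0.00
G1 X23.00 Y0.00
G1 X23.00 Y4.71
G1 X0.00 Y4.71
G1 X0.00 Y0.00
; layer 5
G0 Z6.43
G0 X0.00 Y0.00
G1 X23.00 Y0.00
G1 X23.00 Y3.14
G1 X0.00 Y3.14
G1 X0.00 Y0.00
; layer 6
G0 Z7.71
G0 X0.00 Y0.00
G1 X23.00 Y0.00
G1 X23.00 Y1.57
G1 X0.00 Y1.57
G1 X0.00 Y0.00
M2 ; end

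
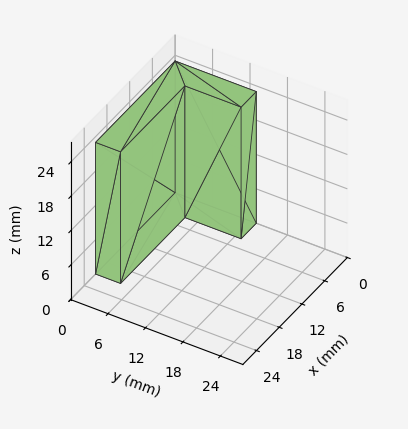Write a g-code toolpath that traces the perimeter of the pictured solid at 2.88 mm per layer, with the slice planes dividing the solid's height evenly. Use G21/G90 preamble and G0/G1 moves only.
Reading the render: the shape is an L-shaped prism: outer 21 × 13 mm, arm thicknesses ≈ 4 mm (horizontal) and 4 mm (vertical), extruded 23 mm in z (dimensions read to the nearest mm from the axis ticks). For the g-code, the solid's height is divided into equal slices at the stated Δz and each level perimeter traced with G1 moves after a G0 lift.

; perimeter-only toolpath
G21 ; units = mm
G90 ; absolute positioning
G28 ; home
; layer 1
G0 Z2.88
G0 X0.00 Y0.00
G1 X21.00 Y0.00
G1 X21.00 Y4.00
G1 X4.00 Y4.00
G1 X4.00 Y13.00
G1 X0.00 Y13.00
G1 X0.00 Y0.00
; layer 2
G0 Z5.75
G0 X0.00 Y0.00
G1 X21.00 Y0.00
G1 X21.00 Y4.00
G1 X4.00 Y4.00
G1 X4.00 Y13.00
G1 X0.00 Y13.00
G1 X0.00 Y0.00
; layer 3
G0 Z8.62
G0 X0.00 Y0.00
G1 X21.00 Y0.00
G1 X21.00 Y4.00
G1 X4.00 Y4.00
G1 X4.00 Y13.00
G1 X0.00 Y13.00
G1 X0.00 Y0.00
; layer 4
G0 Z11.50
G0 X0.00 Y0.00
G1 X21.00 Y0.00
G1 X21.00 Y4.00
G1 X4.00 Y4.00
G1 X4.00 Y13.00
G1 X0.00 Y13.00
G1 X0.00 Y0.00
; layer 5
G0 Z14.38
G0 X0.00 Y0.00
G1 X21.00 Y0.00
G1 X21.00 Y4.00
G1 X4.00 Y4.00
G1 X4.00 Y13.00
G1 X0.00 Y13.00
G1 X0.00 Y0.00
; layer 6
G0 Z17.25
G0 X0.00 Y0.00
G1 X21.00 Y0.00
G1 X21.00 Y4.00
G1 X4.00 Y4.00
G1 X4.00 Y13.00
G1 X0.00 Y13.00
G1 X0.00 Y0.00
; layer 7
G0 Z20.12
G0 X0.00 Y0.00
G1 X21.00 Y0.00
G1 X21.00 Y4.00
G1 X4.00 Y4.00
G1 X4.00 Y13.00
G1 X0.00 Y13.00
G1 X0.00 Y0.00
; layer 8
G0 Z23.00
G0 X0.00 Y0.00
G1 X21.00 Y0.00
G1 X21.00 Y4.00
G1 X4.00 Y4.00
G1 X4.00 Y13.00
G1 X0.00 Y13.00
G1 X0.00 Y0.00
M2 ; end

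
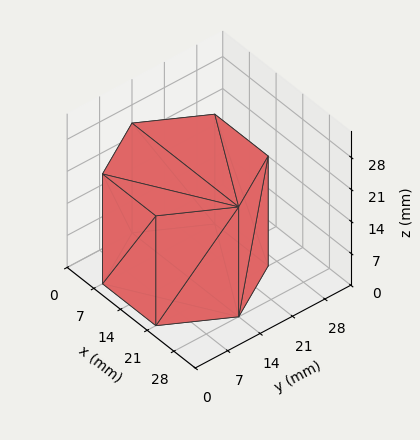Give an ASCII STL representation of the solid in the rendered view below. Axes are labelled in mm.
Reading the render: the shape is a regular 6-sided prism (a cylinder approximated with 6 flat sides), circumscribed radius ≈ 14 mm, height ≈ 24 mm (dimensions read to the nearest mm from the axis ticks). For the STL, each face is triangulated and given an outward normal.

solid part
  facet normal 0.0000 0.0000 -1.0000
    outer loop
      vertex 7.000 26.124 0.000
      vertex 21.000 26.124 0.000
      vertex 28.000 14.000 0.000
    endloop
  endfacet
  facet normal 0.0000 0.0000 -1.0000
    outer loop
      vertex 0.000 14.000 0.000
      vertex 7.000 26.124 0.000
      vertex 28.000 14.000 0.000
    endloop
  endfacet
  facet normal 0.0000 0.0000 -1.0000
    outer loop
      vertex 7.000 1.876 0.000
      vertex 0.000 14.000 0.000
      vertex 28.000 14.000 0.000
    endloop
  endfacet
  facet normal 0.0000 0.0000 -1.0000
    outer loop
      vertex 21.000 1.876 0.000
      vertex 7.000 1.876 0.000
      vertex 28.000 14.000 0.000
    endloop
  endfacet
  facet normal 0.0000 0.0000 1.0000
    outer loop
      vertex 28.000 14.000 24.000
      vertex 21.000 26.124 24.000
      vertex 7.000 26.124 24.000
    endloop
  endfacet
  facet normal 0.0000 0.0000 1.0000
    outer loop
      vertex 28.000 14.000 24.000
      vertex 7.000 26.124 24.000
      vertex 0.000 14.000 24.000
    endloop
  endfacet
  facet normal 0.0000 0.0000 1.0000
    outer loop
      vertex 28.000 14.000 24.000
      vertex 0.000 14.000 24.000
      vertex 7.000 1.876 24.000
    endloop
  endfacet
  facet normal 0.0000 0.0000 1.0000
    outer loop
      vertex 28.000 14.000 24.000
      vertex 7.000 1.876 24.000
      vertex 21.000 1.876 24.000
    endloop
  endfacet
  facet normal 0.8660 0.5000 0.0000
    outer loop
      vertex 28.000 14.000 0.000
      vertex 21.000 26.124 0.000
      vertex 21.000 26.124 24.000
    endloop
  endfacet
  facet normal 0.8660 0.5000 0.0000
    outer loop
      vertex 28.000 14.000 0.000
      vertex 21.000 26.124 24.000
      vertex 28.000 14.000 24.000
    endloop
  endfacet
  facet normal 0.0000 1.0000 0.0000
    outer loop
      vertex 21.000 26.124 0.000
      vertex 7.000 26.124 0.000
      vertex 7.000 26.124 24.000
    endloop
  endfacet
  facet normal 0.0000 1.0000 0.0000
    outer loop
      vertex 21.000 26.124 0.000
      vertex 7.000 26.124 24.000
      vertex 21.000 26.124 24.000
    endloop
  endfacet
  facet normal -0.8660 0.5000 0.0000
    outer loop
      vertex 7.000 26.124 0.000
      vertex 0.000 14.000 0.000
      vertex 0.000 14.000 24.000
    endloop
  endfacet
  facet normal -0.8660 0.5000 0.0000
    outer loop
      vertex 7.000 26.124 0.000
      vertex 0.000 14.000 24.000
      vertex 7.000 26.124 24.000
    endloop
  endfacet
  facet normal -0.8660 -0.5000 0.0000
    outer loop
      vertex 0.000 14.000 0.000
      vertex 7.000 1.876 0.000
      vertex 7.000 1.876 24.000
    endloop
  endfacet
  facet normal -0.8660 -0.5000 0.0000
    outer loop
      vertex 0.000 14.000 0.000
      vertex 7.000 1.876 24.000
      vertex 0.000 14.000 24.000
    endloop
  endfacet
  facet normal 0.0000 -1.0000 0.0000
    outer loop
      vertex 7.000 1.876 0.000
      vertex 21.000 1.876 0.000
      vertex 21.000 1.876 24.000
    endloop
  endfacet
  facet normal 0.0000 -1.0000 0.0000
    outer loop
      vertex 7.000 1.876 0.000
      vertex 21.000 1.876 24.000
      vertex 7.000 1.876 24.000
    endloop
  endfacet
  facet normal 0.8660 -0.5000 0.0000
    outer loop
      vertex 21.000 1.876 0.000
      vertex 28.000 14.000 0.000
      vertex 28.000 14.000 24.000
    endloop
  endfacet
  facet normal 0.8660 -0.5000 0.0000
    outer loop
      vertex 21.000 1.876 0.000
      vertex 28.000 14.000 24.000
      vertex 21.000 1.876 24.000
    endloop
  endfacet
endsolid part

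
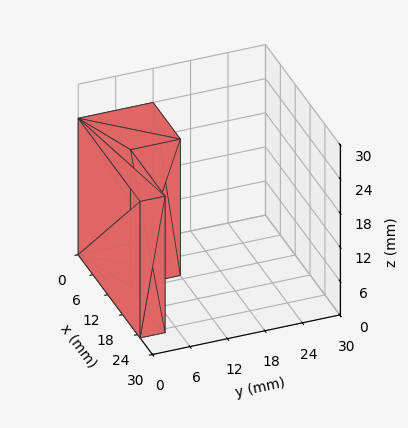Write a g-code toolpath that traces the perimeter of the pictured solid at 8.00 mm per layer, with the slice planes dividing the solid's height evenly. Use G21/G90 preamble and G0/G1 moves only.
Reading the render: the shape is an L-shaped prism: outer 25 × 12 mm, arm thicknesses ≈ 4 mm (horizontal) and 11 mm (vertical), extruded 24 mm in z (dimensions read to the nearest mm from the axis ticks). For the g-code, the solid's height is divided into equal slices at the stated Δz and each level perimeter traced with G1 moves after a G0 lift.

; perimeter-only toolpath
G21 ; units = mm
G90 ; absolute positioning
G28 ; home
; layer 1
G0 Z8.00
G0 X0.00 Y0.00
G1 X25.00 Y0.00
G1 X25.00 Y4.00
G1 X11.00 Y4.00
G1 X11.00 Y12.00
G1 X0.00 Y12.00
G1 X0.00 Y0.00
; layer 2
G0 Z16.00
G0 X0.00 Y0.00
G1 X25.00 Y0.00
G1 X25.00 Y4.00
G1 X11.00 Y4.00
G1 X11.00 Y12.00
G1 X0.00 Y12.00
G1 X0.00 Y0.00
; layer 3
G0 Z24.00
G0 X0.00 Y0.00
G1 X25.00 Y0.00
G1 X25.00 Y4.00
G1 X11.00 Y4.00
G1 X11.00 Y12.00
G1 X0.00 Y12.00
G1 X0.00 Y0.00
M2 ; end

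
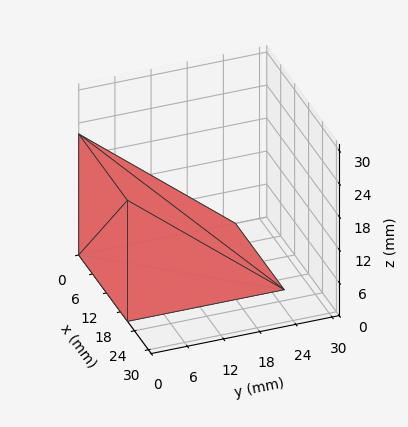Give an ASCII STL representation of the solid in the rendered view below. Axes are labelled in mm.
Reading the render: the shape is a wedge (ramp): 21 × 26 mm base, rising to 22 mm along the y=0 edge and sloping linearly to z=0 at y=26 (dimensions read to the nearest mm from the axis ticks). For the STL, each face is triangulated and given an outward normal.

solid part
  facet normal 0.0000 0.0000 -1.0000
    outer loop
      vertex 21.0 26.0 0.0
      vertex 21.0 0.0 0.0
      vertex 0.0 0.0 0.0
    endloop
  endfacet
  facet normal 0.0000 0.0000 -1.0000
    outer loop
      vertex 0.0 26.0 0.0
      vertex 21.0 26.0 0.0
      vertex 0.0 0.0 0.0
    endloop
  endfacet
  facet normal 0.0000 -1.0000 0.0000
    outer loop
      vertex 0.0 0.0 0.0
      vertex 21.0 0.0 0.0
      vertex 21.0 0.0 22.0
    endloop
  endfacet
  facet normal 0.0000 -1.0000 0.0000
    outer loop
      vertex 0.0 0.0 0.0
      vertex 21.0 0.0 22.0
      vertex 0.0 0.0 22.0
    endloop
  endfacet
  facet normal 0.0000 0.6459 0.7634
    outer loop
      vertex 0.0 0.0 22.0
      vertex 21.0 0.0 22.0
      vertex 21.0 26.0 0.0
    endloop
  endfacet
  facet normal 0.0000 0.6459 0.7634
    outer loop
      vertex 0.0 0.0 22.0
      vertex 21.0 26.0 0.0
      vertex 0.0 26.0 0.0
    endloop
  endfacet
  facet normal -1.0000 0.0000 0.0000
    outer loop
      vertex 0.0 0.0 22.0
      vertex 0.0 26.0 0.0
      vertex 0.0 0.0 0.0
    endloop
  endfacet
  facet normal 1.0000 0.0000 0.0000
    outer loop
      vertex 21.0 0.0 0.0
      vertex 21.0 26.0 0.0
      vertex 21.0 0.0 22.0
    endloop
  endfacet
endsolid part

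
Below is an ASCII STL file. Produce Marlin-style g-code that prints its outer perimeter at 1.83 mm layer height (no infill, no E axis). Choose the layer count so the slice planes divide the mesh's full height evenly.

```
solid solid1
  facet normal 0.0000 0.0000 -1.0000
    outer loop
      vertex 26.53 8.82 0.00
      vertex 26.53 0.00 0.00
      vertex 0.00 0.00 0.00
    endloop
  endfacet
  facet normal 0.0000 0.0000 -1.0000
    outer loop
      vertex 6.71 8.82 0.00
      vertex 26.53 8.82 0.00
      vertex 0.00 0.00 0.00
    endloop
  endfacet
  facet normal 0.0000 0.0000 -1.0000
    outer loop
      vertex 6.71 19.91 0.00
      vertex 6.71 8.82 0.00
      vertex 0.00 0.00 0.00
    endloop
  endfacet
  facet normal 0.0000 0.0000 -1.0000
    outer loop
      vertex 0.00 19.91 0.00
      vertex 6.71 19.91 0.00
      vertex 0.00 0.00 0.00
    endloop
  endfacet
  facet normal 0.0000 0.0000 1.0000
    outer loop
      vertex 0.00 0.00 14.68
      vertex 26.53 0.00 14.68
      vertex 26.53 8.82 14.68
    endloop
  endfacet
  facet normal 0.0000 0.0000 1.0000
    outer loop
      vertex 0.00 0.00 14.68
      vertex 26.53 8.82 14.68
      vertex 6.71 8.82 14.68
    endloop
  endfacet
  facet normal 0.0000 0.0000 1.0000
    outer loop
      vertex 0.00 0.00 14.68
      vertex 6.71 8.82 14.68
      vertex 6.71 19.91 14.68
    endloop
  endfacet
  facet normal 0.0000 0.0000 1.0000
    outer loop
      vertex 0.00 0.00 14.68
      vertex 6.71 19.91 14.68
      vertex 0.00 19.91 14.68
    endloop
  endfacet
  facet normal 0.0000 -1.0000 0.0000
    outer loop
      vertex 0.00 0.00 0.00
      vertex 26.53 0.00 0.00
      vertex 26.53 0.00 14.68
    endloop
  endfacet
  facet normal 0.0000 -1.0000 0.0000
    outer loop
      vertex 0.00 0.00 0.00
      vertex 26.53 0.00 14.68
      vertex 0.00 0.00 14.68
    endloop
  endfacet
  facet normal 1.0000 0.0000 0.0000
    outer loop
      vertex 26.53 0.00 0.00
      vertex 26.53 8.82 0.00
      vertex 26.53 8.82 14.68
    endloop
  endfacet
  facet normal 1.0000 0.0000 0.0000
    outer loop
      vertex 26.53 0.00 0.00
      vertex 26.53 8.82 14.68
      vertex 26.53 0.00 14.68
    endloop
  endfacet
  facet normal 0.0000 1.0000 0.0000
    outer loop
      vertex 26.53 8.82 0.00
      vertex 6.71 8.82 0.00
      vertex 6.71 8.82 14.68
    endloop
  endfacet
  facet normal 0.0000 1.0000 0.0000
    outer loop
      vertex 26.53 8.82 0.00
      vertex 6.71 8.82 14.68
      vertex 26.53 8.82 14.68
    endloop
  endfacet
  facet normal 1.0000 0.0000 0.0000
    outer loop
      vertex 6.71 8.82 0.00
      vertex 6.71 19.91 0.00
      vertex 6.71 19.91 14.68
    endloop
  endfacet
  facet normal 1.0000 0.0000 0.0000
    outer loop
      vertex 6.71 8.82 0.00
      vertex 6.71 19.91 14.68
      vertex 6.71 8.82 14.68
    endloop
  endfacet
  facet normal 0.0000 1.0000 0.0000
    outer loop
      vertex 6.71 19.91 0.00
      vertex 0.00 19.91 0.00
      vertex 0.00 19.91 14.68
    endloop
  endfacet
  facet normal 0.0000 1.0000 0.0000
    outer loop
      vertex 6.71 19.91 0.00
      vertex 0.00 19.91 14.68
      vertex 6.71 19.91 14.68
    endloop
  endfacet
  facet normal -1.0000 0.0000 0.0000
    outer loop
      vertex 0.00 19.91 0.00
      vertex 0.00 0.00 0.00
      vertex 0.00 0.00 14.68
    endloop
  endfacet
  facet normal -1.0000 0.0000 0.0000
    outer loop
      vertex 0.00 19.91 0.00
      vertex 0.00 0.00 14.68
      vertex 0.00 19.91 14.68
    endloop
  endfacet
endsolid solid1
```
; perimeter-only toolpath
G21 ; units = mm
G90 ; absolute positioning
G28 ; home
; layer 1
G0 Z1.83
G0 X0.00 Y0.00
G1 X26.53 Y0.00
G1 X26.53 Y8.82
G1 X6.71 Y8.82
G1 X6.71 Y19.91
G1 X0.00 Y19.91
G1 X0.00 Y0.00
; layer 2
G0 Z3.67
G0 X0.00 Y0.00
G1 X26.53 Y0.00
G1 X26.53 Y8.82
G1 X6.71 Y8.82
G1 X6.71 Y19.91
G1 X0.00 Y19.91
G1 X0.00 Y0.00
; layer 3
G0 Z5.50
G0 X0.00 Y0.00
G1 X26.53 Y0.00
G1 X26.53 Y8.82
G1 X6.71 Y8.82
G1 X6.71 Y19.91
G1 X0.00 Y19.91
G1 X0.00 Y0.00
; layer 4
G0 Z7.34
G0 X0.00 Y0.00
G1 X26.53 Y0.00
G1 X26.53 Y8.82
G1 X6.71 Y8.82
G1 X6.71 Y19.91
G1 X0.00 Y19.91
G1 X0.00 Y0.00
; layer 5
G0 Z9.18
G0 X0.00 Y0.00
G1 X26.53 Y0.00
G1 X26.53 Y8.82
G1 X6.71 Y8.82
G1 X6.71 Y19.91
G1 X0.00 Y19.91
G1 X0.00 Y0.00
; layer 6
G0 Z11.01
G0 X0.00 Y0.00
G1 X26.53 Y0.00
G1 X26.53 Y8.82
G1 X6.71 Y8.82
G1 X6.71 Y19.91
G1 X0.00 Y19.91
G1 X0.00 Y0.00
; layer 7
G0 Z12.84
G0 X0.00 Y0.00
G1 X26.53 Y0.00
G1 X26.53 Y8.82
G1 X6.71 Y8.82
G1 X6.71 Y19.91
G1 X0.00 Y19.91
G1 X0.00 Y0.00
; layer 8
G0 Z14.68
G0 X0.00 Y0.00
G1 X26.53 Y0.00
G1 X26.53 Y8.82
G1 X6.71 Y8.82
G1 X6.71 Y19.91
G1 X0.00 Y19.91
G1 X0.00 Y0.00
M2 ; end

The solid is an L-shaped prism: outer 26.5 × 19.9 mm, arm thicknesses ≈ 8.82 mm (horizontal) and 6.71 mm (vertical), extruded 14.7 mm in z. Slicing at Δz = 1.83 mm — 8 equal slices spanning the solid's height, so layer i sits at z = i·h/8 — gives 8 non-empty perimeters. Each is a 6-segment closed polygon; G0 lifts to the layer z and rapids to the start vertex, then G1 traces the edges.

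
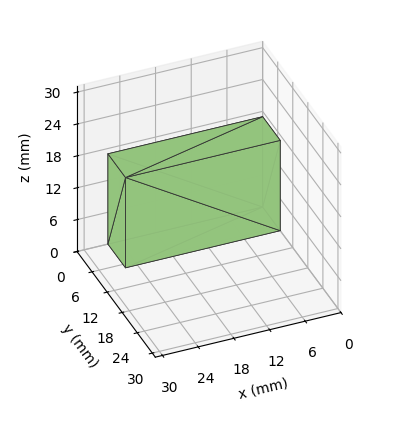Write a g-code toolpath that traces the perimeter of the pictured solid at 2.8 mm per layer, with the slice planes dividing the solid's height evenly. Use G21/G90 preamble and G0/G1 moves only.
Reading the render: the shape is a rectangular box, roughly 26 × 7 mm footprint and 17 mm tall (dimensions read to the nearest mm from the axis ticks). For the g-code, the solid's height is divided into equal slices at the stated Δz and each level perimeter traced with G1 moves after a G0 lift.

; perimeter-only toolpath
G21 ; units = mm
G90 ; absolute positioning
G28 ; home
; layer 1
G0 Z2.8
G0 X0.0 Y0.0
G1 X26.0 Y0.0
G1 X26.0 Y7.0
G1 X0.0 Y7.0
G1 X0.0 Y0.0
; layer 2
G0 Z5.7
G0 X0.0 Y0.0
G1 X26.0 Y0.0
G1 X26.0 Y7.0
G1 X0.0 Y7.0
G1 X0.0 Y0.0
; layer 3
G0 Z8.5
G0 X0.0 Y0.0
G1 X26.0 Y0.0
G1 X26.0 Y7.0
G1 X0.0 Y7.0
G1 X0.0 Y0.0
; layer 4
G0 Z11.3
G0 X0.0 Y0.0
G1 X26.0 Y0.0
G1 X26.0 Y7.0
G1 X0.0 Y7.0
G1 X0.0 Y0.0
; layer 5
G0 Z14.2
G0 X0.0 Y0.0
G1 X26.0 Y0.0
G1 X26.0 Y7.0
G1 X0.0 Y7.0
G1 X0.0 Y0.0
; layer 6
G0 Z17.0
G0 X0.0 Y0.0
G1 X26.0 Y0.0
G1 X26.0 Y7.0
G1 X0.0 Y7.0
G1 X0.0 Y0.0
M2 ; end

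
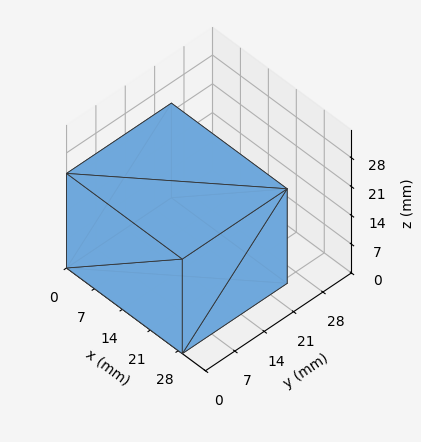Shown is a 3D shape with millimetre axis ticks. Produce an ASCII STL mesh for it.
Reading the render: the shape is a rectangular box, roughly 29 × 25 mm footprint and 23 mm tall (dimensions read to the nearest mm from the axis ticks). For the STL, each face is triangulated and given an outward normal.

solid part
  facet normal 0.0000 0.0000 -1.0000
    outer loop
      vertex 29.00 25.00 0.00
      vertex 29.00 0.00 0.00
      vertex 0.00 0.00 0.00
    endloop
  endfacet
  facet normal 0.0000 0.0000 -1.0000
    outer loop
      vertex 0.00 25.00 0.00
      vertex 29.00 25.00 0.00
      vertex 0.00 0.00 0.00
    endloop
  endfacet
  facet normal 0.0000 0.0000 1.0000
    outer loop
      vertex 0.00 0.00 23.00
      vertex 29.00 0.00 23.00
      vertex 29.00 25.00 23.00
    endloop
  endfacet
  facet normal 0.0000 0.0000 1.0000
    outer loop
      vertex 0.00 0.00 23.00
      vertex 29.00 25.00 23.00
      vertex 0.00 25.00 23.00
    endloop
  endfacet
  facet normal 0.0000 -1.0000 0.0000
    outer loop
      vertex 0.00 0.00 0.00
      vertex 29.00 0.00 0.00
      vertex 29.00 0.00 23.00
    endloop
  endfacet
  facet normal 0.0000 -1.0000 0.0000
    outer loop
      vertex 0.00 0.00 0.00
      vertex 29.00 0.00 23.00
      vertex 0.00 0.00 23.00
    endloop
  endfacet
  facet normal 0.0000 1.0000 0.0000
    outer loop
      vertex 29.00 25.00 23.00
      vertex 29.00 25.00 0.00
      vertex 0.00 25.00 0.00
    endloop
  endfacet
  facet normal 0.0000 1.0000 0.0000
    outer loop
      vertex 0.00 25.00 23.00
      vertex 29.00 25.00 23.00
      vertex 0.00 25.00 0.00
    endloop
  endfacet
  facet normal -1.0000 0.0000 0.0000
    outer loop
      vertex 0.00 25.00 23.00
      vertex 0.00 25.00 0.00
      vertex 0.00 0.00 0.00
    endloop
  endfacet
  facet normal -1.0000 0.0000 0.0000
    outer loop
      vertex 0.00 0.00 23.00
      vertex 0.00 25.00 23.00
      vertex 0.00 0.00 0.00
    endloop
  endfacet
  facet normal 1.0000 0.0000 0.0000
    outer loop
      vertex 29.00 0.00 0.00
      vertex 29.00 25.00 0.00
      vertex 29.00 25.00 23.00
    endloop
  endfacet
  facet normal 1.0000 0.0000 0.0000
    outer loop
      vertex 29.00 0.00 0.00
      vertex 29.00 25.00 23.00
      vertex 29.00 0.00 23.00
    endloop
  endfacet
endsolid part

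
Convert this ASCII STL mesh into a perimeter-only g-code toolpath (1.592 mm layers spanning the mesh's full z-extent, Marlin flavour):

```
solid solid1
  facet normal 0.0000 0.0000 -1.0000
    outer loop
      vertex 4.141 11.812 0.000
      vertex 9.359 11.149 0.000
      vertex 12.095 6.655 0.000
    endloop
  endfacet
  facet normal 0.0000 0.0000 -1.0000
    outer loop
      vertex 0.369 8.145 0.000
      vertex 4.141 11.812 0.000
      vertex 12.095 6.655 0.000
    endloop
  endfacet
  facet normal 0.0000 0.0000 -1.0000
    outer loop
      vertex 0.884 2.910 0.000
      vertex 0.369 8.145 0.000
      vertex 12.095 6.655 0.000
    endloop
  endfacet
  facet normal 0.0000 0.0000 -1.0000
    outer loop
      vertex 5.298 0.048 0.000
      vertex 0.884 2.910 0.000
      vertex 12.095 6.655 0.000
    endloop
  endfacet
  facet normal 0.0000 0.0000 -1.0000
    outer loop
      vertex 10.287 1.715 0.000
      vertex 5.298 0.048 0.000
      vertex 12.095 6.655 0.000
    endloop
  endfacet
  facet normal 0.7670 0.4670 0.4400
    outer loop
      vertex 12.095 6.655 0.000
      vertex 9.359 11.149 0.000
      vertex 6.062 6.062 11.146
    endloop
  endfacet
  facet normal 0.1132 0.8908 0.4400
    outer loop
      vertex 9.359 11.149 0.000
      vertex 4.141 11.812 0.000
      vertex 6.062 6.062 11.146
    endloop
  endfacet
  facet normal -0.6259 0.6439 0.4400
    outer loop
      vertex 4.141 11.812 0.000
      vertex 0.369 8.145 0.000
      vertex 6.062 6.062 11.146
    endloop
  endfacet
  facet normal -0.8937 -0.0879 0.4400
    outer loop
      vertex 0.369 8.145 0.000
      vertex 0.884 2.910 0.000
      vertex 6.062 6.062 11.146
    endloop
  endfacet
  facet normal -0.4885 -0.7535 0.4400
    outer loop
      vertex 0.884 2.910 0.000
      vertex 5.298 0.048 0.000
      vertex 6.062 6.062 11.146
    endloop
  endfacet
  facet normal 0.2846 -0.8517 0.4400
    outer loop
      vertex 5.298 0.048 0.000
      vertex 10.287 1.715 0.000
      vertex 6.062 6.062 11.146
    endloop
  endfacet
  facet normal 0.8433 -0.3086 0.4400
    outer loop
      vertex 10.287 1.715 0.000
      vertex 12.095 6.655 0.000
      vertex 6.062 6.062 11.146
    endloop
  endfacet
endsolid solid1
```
; perimeter-only toolpath
G21 ; units = mm
G90 ; absolute positioning
G28 ; home
; layer 1
G0 Z1.592
G0 X11.233 Y6.570
G1 X8.888 Y10.422
G1 X4.415 Y10.991
G1 X1.182 Y7.847
G1 X1.624 Y3.360
G1 X5.407 Y0.907
G1 X9.683 Y2.336
G1 X11.233 Y6.570
; layer 2
G0 Z3.185
G0 X10.371 Y6.486
G1 X8.417 Y9.696
G1 X4.690 Y10.169
G1 X1.996 Y7.550
G1 X2.363 Y3.811
G1 X5.516 Y1.766
G1 X9.080 Y2.957
G1 X10.371 Y6.486
; layer 3
G0 Z4.777
G0 X9.509 Y6.401
G1 X7.946 Y8.969
G1 X4.964 Y9.348
G1 X2.809 Y7.252
G1 X3.103 Y4.261
G1 X5.625 Y2.625
G1 X8.476 Y3.578
G1 X9.509 Y6.401
; layer 4
G0 Z6.369
G0 X8.648 Y6.316
G1 X7.475 Y8.242
G1 X5.239 Y8.526
G1 X3.622 Y6.955
G1 X3.843 Y4.711
G1 X5.735 Y3.485
G1 X7.873 Y4.199
G1 X8.648 Y6.316
; layer 5
G0 Z7.961
G0 X7.786 Y6.231
G1 X7.004 Y7.515
G1 X5.513 Y7.705
G1 X4.435 Y6.657
G1 X4.583 Y5.161
G1 X5.844 Y4.344
G1 X7.269 Y4.820
G1 X7.786 Y6.231
; layer 6
G0 Z9.554
G0 X6.924 Y6.147
G1 X6.533 Y6.789
G1 X5.788 Y6.883
G1 X5.249 Y6.360
G1 X5.322 Y5.612
G1 X5.953 Y5.203
G1 X6.666 Y5.441
G1 X6.924 Y6.147
M2 ; end

The solid is a regular 7-sided pyramid, base circumscribed radius ≈ 6.06 mm, apex at z ≈ 11.1 mm. Slicing at Δz = 1.592 mm — 7 equal slices spanning the solid's height, so layer i sits at z = i·h/7 — gives 6 non-empty perimeters. Each is a 7-segment closed polygon; G0 lifts to the layer z and rapids to the start vertex, then G1 traces the edges. The cross-section shrinks linearly with z (the slice at the apex is degenerate and omitted).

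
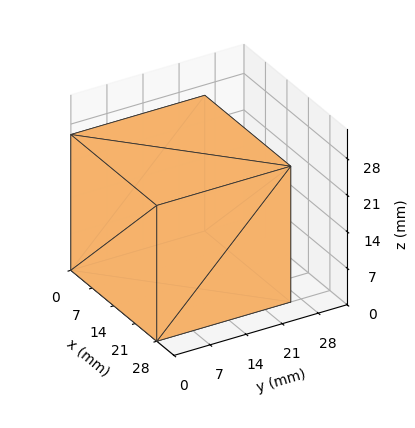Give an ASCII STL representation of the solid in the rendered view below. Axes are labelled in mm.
Reading the render: the shape is a rectangular box, roughly 28 × 26 mm footprint and 26 mm tall (dimensions read to the nearest mm from the axis ticks). For the STL, each face is triangulated and given an outward normal.

solid part
  facet normal 0.0000 0.0000 -1.0000
    outer loop
      vertex 28.000 26.000 0.000
      vertex 28.000 0.000 0.000
      vertex 0.000 0.000 0.000
    endloop
  endfacet
  facet normal 0.0000 0.0000 -1.0000
    outer loop
      vertex 0.000 26.000 0.000
      vertex 28.000 26.000 0.000
      vertex 0.000 0.000 0.000
    endloop
  endfacet
  facet normal 0.0000 0.0000 1.0000
    outer loop
      vertex 0.000 0.000 26.000
      vertex 28.000 0.000 26.000
      vertex 28.000 26.000 26.000
    endloop
  endfacet
  facet normal 0.0000 0.0000 1.0000
    outer loop
      vertex 0.000 0.000 26.000
      vertex 28.000 26.000 26.000
      vertex 0.000 26.000 26.000
    endloop
  endfacet
  facet normal 0.0000 -1.0000 0.0000
    outer loop
      vertex 0.000 0.000 0.000
      vertex 28.000 0.000 0.000
      vertex 28.000 0.000 26.000
    endloop
  endfacet
  facet normal 0.0000 -1.0000 0.0000
    outer loop
      vertex 0.000 0.000 0.000
      vertex 28.000 0.000 26.000
      vertex 0.000 0.000 26.000
    endloop
  endfacet
  facet normal 0.0000 1.0000 0.0000
    outer loop
      vertex 28.000 26.000 26.000
      vertex 28.000 26.000 0.000
      vertex 0.000 26.000 0.000
    endloop
  endfacet
  facet normal 0.0000 1.0000 0.0000
    outer loop
      vertex 0.000 26.000 26.000
      vertex 28.000 26.000 26.000
      vertex 0.000 26.000 0.000
    endloop
  endfacet
  facet normal -1.0000 0.0000 0.0000
    outer loop
      vertex 0.000 26.000 26.000
      vertex 0.000 26.000 0.000
      vertex 0.000 0.000 0.000
    endloop
  endfacet
  facet normal -1.0000 0.0000 0.0000
    outer loop
      vertex 0.000 0.000 26.000
      vertex 0.000 26.000 26.000
      vertex 0.000 0.000 0.000
    endloop
  endfacet
  facet normal 1.0000 0.0000 0.0000
    outer loop
      vertex 28.000 0.000 0.000
      vertex 28.000 26.000 0.000
      vertex 28.000 26.000 26.000
    endloop
  endfacet
  facet normal 1.0000 0.0000 0.0000
    outer loop
      vertex 28.000 0.000 0.000
      vertex 28.000 26.000 26.000
      vertex 28.000 0.000 26.000
    endloop
  endfacet
endsolid part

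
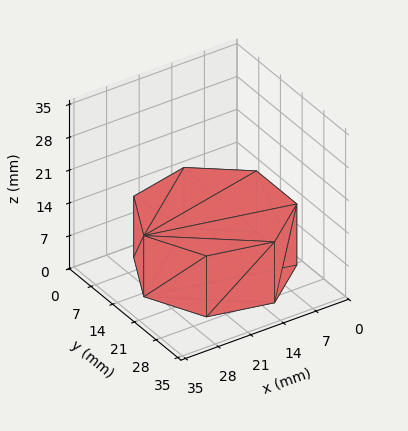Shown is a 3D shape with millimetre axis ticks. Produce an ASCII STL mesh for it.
Reading the render: the shape is a regular 7-sided prism (a cylinder approximated with 7 flat sides), circumscribed radius ≈ 15 mm, height ≈ 13 mm (dimensions read to the nearest mm from the axis ticks). For the STL, each face is triangulated and given an outward normal.

solid part
  facet normal 0.0000 0.0000 -1.0000
    outer loop
      vertex 11.662 29.624 0.000
      vertex 24.352 26.727 0.000
      vertex 30.000 15.000 0.000
    endloop
  endfacet
  facet normal 0.0000 0.0000 -1.0000
    outer loop
      vertex 1.485 21.508 0.000
      vertex 11.662 29.624 0.000
      vertex 30.000 15.000 0.000
    endloop
  endfacet
  facet normal 0.0000 0.0000 -1.0000
    outer loop
      vertex 1.485 8.492 0.000
      vertex 1.485 21.508 0.000
      vertex 30.000 15.000 0.000
    endloop
  endfacet
  facet normal 0.0000 0.0000 -1.0000
    outer loop
      vertex 11.662 0.376 0.000
      vertex 1.485 8.492 0.000
      vertex 30.000 15.000 0.000
    endloop
  endfacet
  facet normal 0.0000 0.0000 -1.0000
    outer loop
      vertex 24.352 3.273 0.000
      vertex 11.662 0.376 0.000
      vertex 30.000 15.000 0.000
    endloop
  endfacet
  facet normal 0.0000 0.0000 1.0000
    outer loop
      vertex 30.000 15.000 13.000
      vertex 24.352 26.727 13.000
      vertex 11.662 29.624 13.000
    endloop
  endfacet
  facet normal 0.0000 0.0000 1.0000
    outer loop
      vertex 30.000 15.000 13.000
      vertex 11.662 29.624 13.000
      vertex 1.485 21.508 13.000
    endloop
  endfacet
  facet normal 0.0000 0.0000 1.0000
    outer loop
      vertex 30.000 15.000 13.000
      vertex 1.485 21.508 13.000
      vertex 1.485 8.492 13.000
    endloop
  endfacet
  facet normal 0.0000 0.0000 1.0000
    outer loop
      vertex 30.000 15.000 13.000
      vertex 1.485 8.492 13.000
      vertex 11.662 0.376 13.000
    endloop
  endfacet
  facet normal 0.0000 0.0000 1.0000
    outer loop
      vertex 30.000 15.000 13.000
      vertex 11.662 0.376 13.000
      vertex 24.352 3.273 13.000
    endloop
  endfacet
  facet normal 0.9010 0.4339 0.0000
    outer loop
      vertex 30.000 15.000 0.000
      vertex 24.352 26.727 0.000
      vertex 24.352 26.727 13.000
    endloop
  endfacet
  facet normal 0.9010 0.4339 0.0000
    outer loop
      vertex 30.000 15.000 0.000
      vertex 24.352 26.727 13.000
      vertex 30.000 15.000 13.000
    endloop
  endfacet
  facet normal 0.2226 0.9749 0.0000
    outer loop
      vertex 24.352 26.727 0.000
      vertex 11.662 29.624 0.000
      vertex 11.662 29.624 13.000
    endloop
  endfacet
  facet normal 0.2226 0.9749 0.0000
    outer loop
      vertex 24.352 26.727 0.000
      vertex 11.662 29.624 13.000
      vertex 24.352 26.727 13.000
    endloop
  endfacet
  facet normal -0.6235 0.7818 0.0000
    outer loop
      vertex 11.662 29.624 0.000
      vertex 1.485 21.508 0.000
      vertex 1.485 21.508 13.000
    endloop
  endfacet
  facet normal -0.6235 0.7818 0.0000
    outer loop
      vertex 11.662 29.624 0.000
      vertex 1.485 21.508 13.000
      vertex 11.662 29.624 13.000
    endloop
  endfacet
  facet normal -1.0000 0.0000 0.0000
    outer loop
      vertex 1.485 21.508 0.000
      vertex 1.485 8.492 0.000
      vertex 1.485 8.492 13.000
    endloop
  endfacet
  facet normal -1.0000 0.0000 0.0000
    outer loop
      vertex 1.485 21.508 0.000
      vertex 1.485 8.492 13.000
      vertex 1.485 21.508 13.000
    endloop
  endfacet
  facet normal -0.6235 -0.7818 0.0000
    outer loop
      vertex 1.485 8.492 0.000
      vertex 11.662 0.376 0.000
      vertex 11.662 0.376 13.000
    endloop
  endfacet
  facet normal -0.6235 -0.7818 0.0000
    outer loop
      vertex 1.485 8.492 0.000
      vertex 11.662 0.376 13.000
      vertex 1.485 8.492 13.000
    endloop
  endfacet
  facet normal 0.2226 -0.9749 0.0000
    outer loop
      vertex 11.662 0.376 0.000
      vertex 24.352 3.273 0.000
      vertex 24.352 3.273 13.000
    endloop
  endfacet
  facet normal 0.2226 -0.9749 0.0000
    outer loop
      vertex 11.662 0.376 0.000
      vertex 24.352 3.273 13.000
      vertex 11.662 0.376 13.000
    endloop
  endfacet
  facet normal 0.9010 -0.4339 0.0000
    outer loop
      vertex 24.352 3.273 0.000
      vertex 30.000 15.000 0.000
      vertex 30.000 15.000 13.000
    endloop
  endfacet
  facet normal 0.9010 -0.4339 0.0000
    outer loop
      vertex 24.352 3.273 0.000
      vertex 30.000 15.000 13.000
      vertex 24.352 3.273 13.000
    endloop
  endfacet
endsolid part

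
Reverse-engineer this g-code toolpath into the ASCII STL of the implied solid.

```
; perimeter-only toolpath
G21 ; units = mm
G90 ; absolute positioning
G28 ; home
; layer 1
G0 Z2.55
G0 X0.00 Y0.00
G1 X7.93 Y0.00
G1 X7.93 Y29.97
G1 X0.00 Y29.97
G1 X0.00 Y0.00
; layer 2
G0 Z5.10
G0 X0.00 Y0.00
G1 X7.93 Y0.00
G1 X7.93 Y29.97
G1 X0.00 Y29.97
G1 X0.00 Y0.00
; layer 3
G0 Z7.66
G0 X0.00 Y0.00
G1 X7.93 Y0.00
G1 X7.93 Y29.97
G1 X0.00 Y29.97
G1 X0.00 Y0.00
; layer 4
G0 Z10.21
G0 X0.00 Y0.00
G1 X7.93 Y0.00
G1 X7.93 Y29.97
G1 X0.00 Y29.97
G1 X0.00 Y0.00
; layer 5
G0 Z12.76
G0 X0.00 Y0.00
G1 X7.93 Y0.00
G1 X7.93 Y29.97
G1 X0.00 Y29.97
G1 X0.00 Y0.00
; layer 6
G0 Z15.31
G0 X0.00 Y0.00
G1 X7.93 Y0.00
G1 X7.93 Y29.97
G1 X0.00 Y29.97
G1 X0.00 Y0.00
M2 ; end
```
solid part
  facet normal 0.0000 0.0000 -1.0000
    outer loop
      vertex 7.93 29.97 0.00
      vertex 7.93 0.00 0.00
      vertex 0.00 0.00 0.00
    endloop
  endfacet
  facet normal 0.0000 0.0000 -1.0000
    outer loop
      vertex 0.00 29.97 0.00
      vertex 7.93 29.97 0.00
      vertex 0.00 0.00 0.00
    endloop
  endfacet
  facet normal 0.0000 0.0000 1.0000
    outer loop
      vertex 0.00 0.00 15.31
      vertex 7.93 0.00 15.31
      vertex 7.93 29.97 15.31
    endloop
  endfacet
  facet normal 0.0000 0.0000 1.0000
    outer loop
      vertex 0.00 0.00 15.31
      vertex 7.93 29.97 15.31
      vertex 0.00 29.97 15.31
    endloop
  endfacet
  facet normal 0.0000 -1.0000 0.0000
    outer loop
      vertex 0.00 0.00 0.00
      vertex 7.93 0.00 0.00
      vertex 7.93 0.00 15.31
    endloop
  endfacet
  facet normal 0.0000 -1.0000 0.0000
    outer loop
      vertex 0.00 0.00 0.00
      vertex 7.93 0.00 15.31
      vertex 0.00 0.00 15.31
    endloop
  endfacet
  facet normal 0.0000 1.0000 0.0000
    outer loop
      vertex 7.93 29.97 15.31
      vertex 7.93 29.97 0.00
      vertex 0.00 29.97 0.00
    endloop
  endfacet
  facet normal 0.0000 1.0000 0.0000
    outer loop
      vertex 0.00 29.97 15.31
      vertex 7.93 29.97 15.31
      vertex 0.00 29.97 0.00
    endloop
  endfacet
  facet normal -1.0000 0.0000 0.0000
    outer loop
      vertex 0.00 29.97 15.31
      vertex 0.00 29.97 0.00
      vertex 0.00 0.00 0.00
    endloop
  endfacet
  facet normal -1.0000 0.0000 0.0000
    outer loop
      vertex 0.00 0.00 15.31
      vertex 0.00 29.97 15.31
      vertex 0.00 0.00 0.00
    endloop
  endfacet
  facet normal 1.0000 0.0000 0.0000
    outer loop
      vertex 7.93 0.00 0.00
      vertex 7.93 29.97 0.00
      vertex 7.93 29.97 15.31
    endloop
  endfacet
  facet normal 1.0000 0.0000 0.0000
    outer loop
      vertex 7.93 0.00 0.00
      vertex 7.93 29.97 15.31
      vertex 7.93 0.00 15.31
    endloop
  endfacet
endsolid part

The G0 Z moves step by Δz≈2.55 mm. Every layer's G1 loop is the same polygon, so the solid is a straight extrusion of it from z=0 to z≈15.3. Closing with flat bottom and top caps and triangulating gives 12 facets — a rectangular box, roughly 7.93 × 30 mm footprint and 15.3 mm tall.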